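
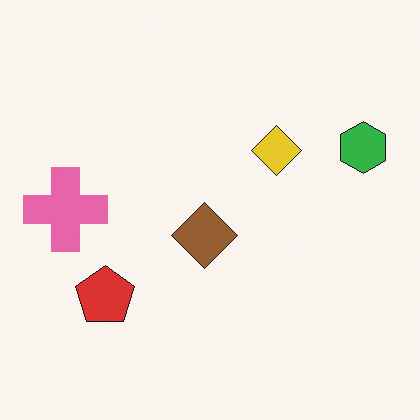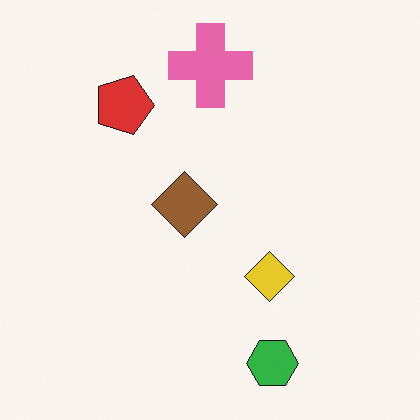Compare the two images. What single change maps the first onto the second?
This is the original image rotated 90° clockwise.

The green hexagon sits in the right of the first image and the bottom of the second — consistent with a whole-image 90° clockwise rotation.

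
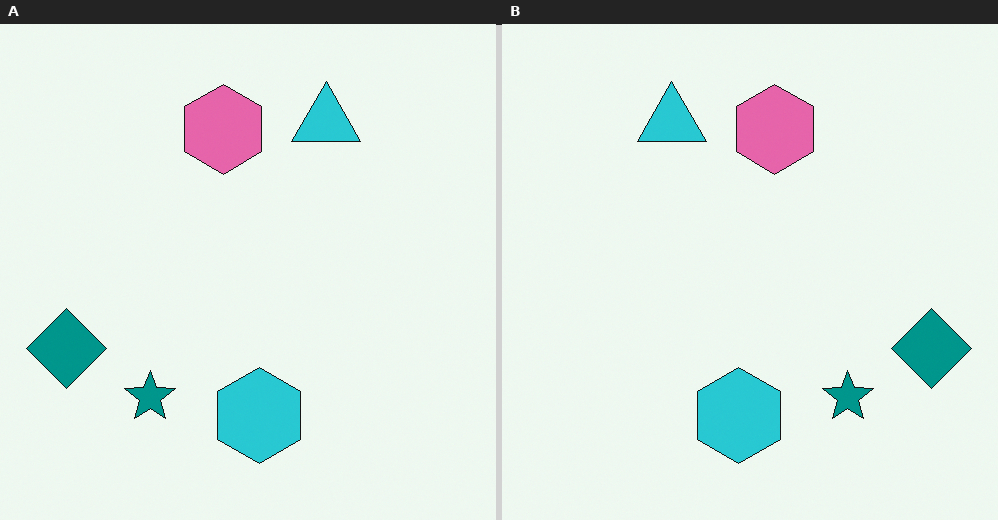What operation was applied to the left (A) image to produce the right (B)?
The transformation is: flipped horizontally (left ↔ right).

The teal diamond is in the left of the left (A) image and the right of the right (B) — shapes on opposite sides of the vertical midline have swapped in a mirror flip.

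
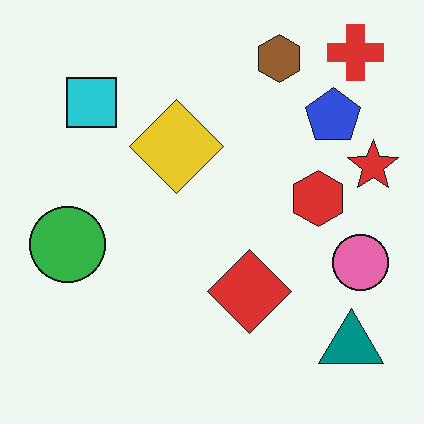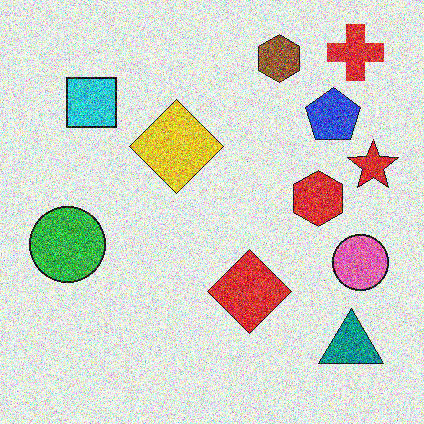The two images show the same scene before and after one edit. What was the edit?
It was degraded with heavy additive noise.

Random speckle covers the whole image, including the flat background.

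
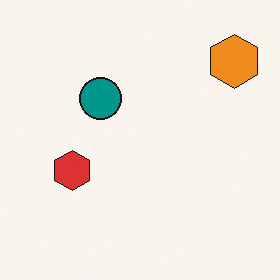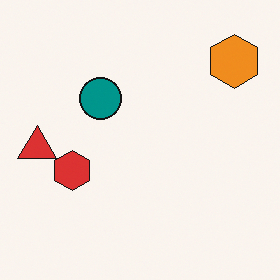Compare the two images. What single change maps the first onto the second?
The image was overlaid with an additional red triangle.

A red triangle appears in the second image that is absent from the first.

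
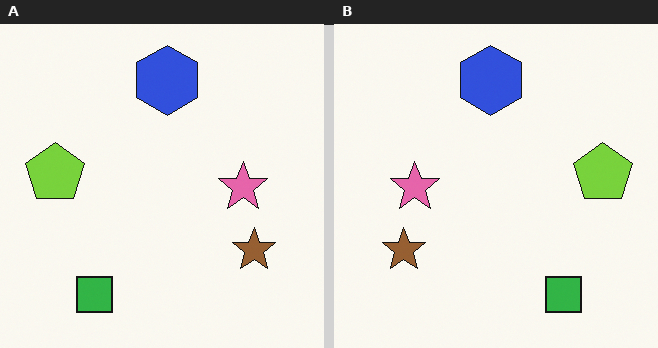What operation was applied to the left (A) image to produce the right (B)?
The image was flipped horizontally (left ↔ right).

The lime pentagon is in the left of the left (A) image and the right of the right (B) — shapes on opposite sides of the vertical midline have swapped in a mirror flip.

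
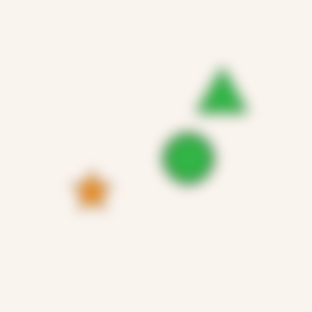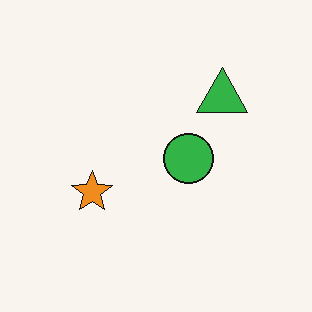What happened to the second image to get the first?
The first image is the second heavily blurred.

Shape edges and outlines are uniformly softened across the whole image.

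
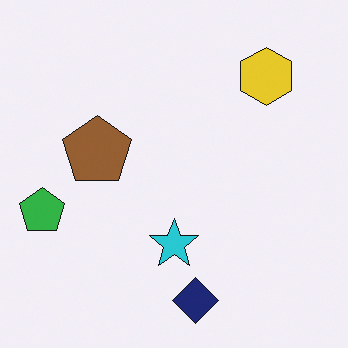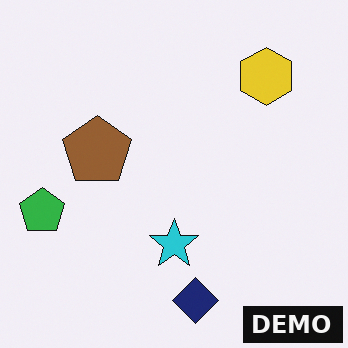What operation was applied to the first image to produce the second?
Watermarked with the text "DEMO" in the lower-right corner.

A dark label reading "DEMO" appears in the lower-right corner.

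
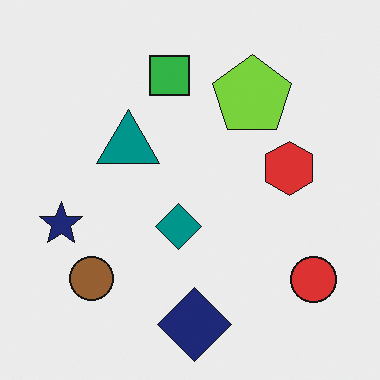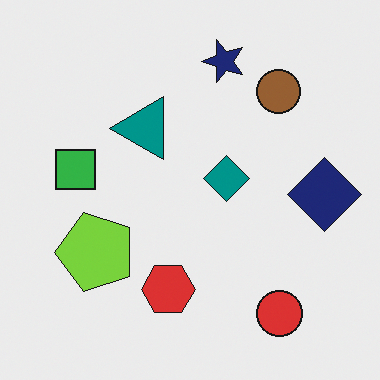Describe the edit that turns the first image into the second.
The image was transposed (reflected across the top-left ↔ bottom-right diagonal).

Shapes have swapped their row and column positions — what was in the top-right is now in the bottom-left — a diagonal reflection.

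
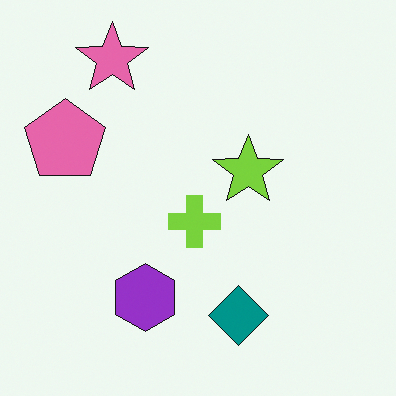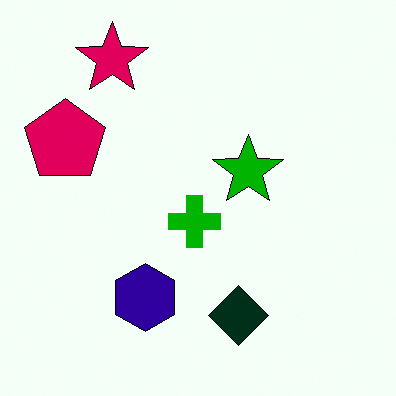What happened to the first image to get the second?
Given much higher contrast.

Tones are pushed away from mid-grey across the whole image — a global contrast change.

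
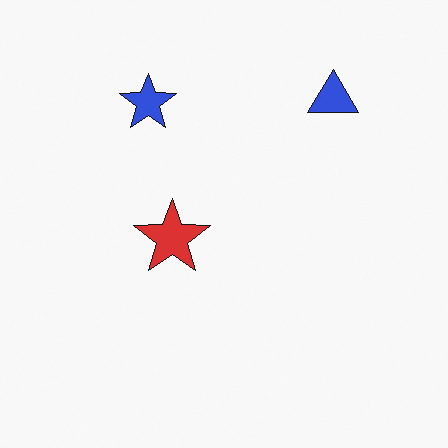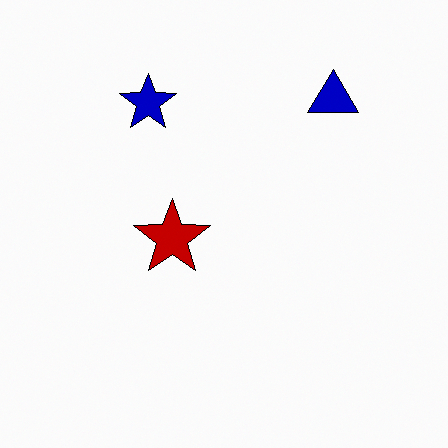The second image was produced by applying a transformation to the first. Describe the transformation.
Given much higher contrast.

Tones are pushed away from mid-grey across the whole image — a global contrast change.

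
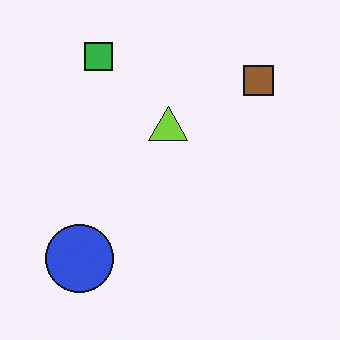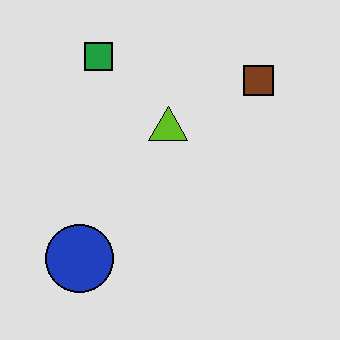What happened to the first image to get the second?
The transformation is: moderately posterized.

Each flat color has snapped to a coarser quantized level — most visibly, the near-white background has dropped to a flat grey.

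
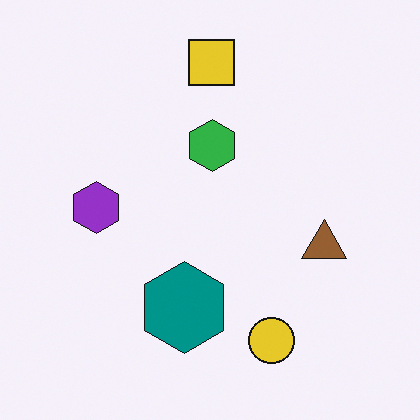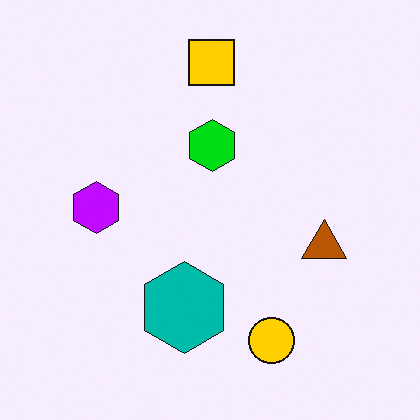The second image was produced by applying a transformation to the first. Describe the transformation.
It was made much more vivid (saturation change).

All colors are more vivid — a global saturation change.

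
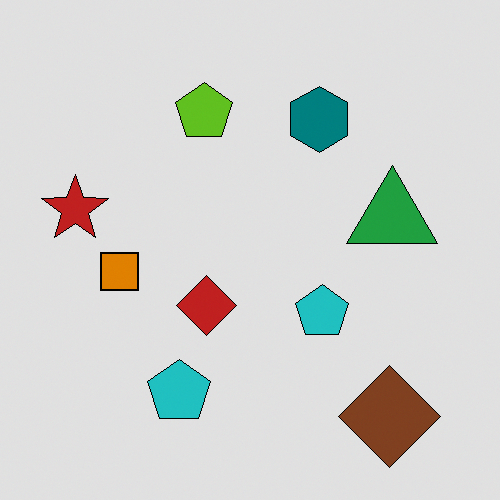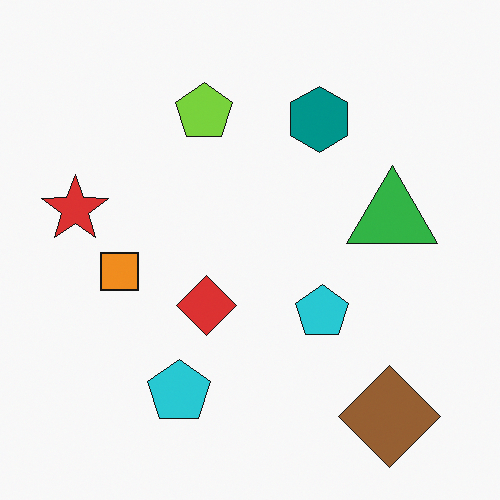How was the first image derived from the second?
Posterized to a reduced palette.

Each flat color has snapped to a coarser quantized level — most visibly, the near-white background has dropped to a flat grey.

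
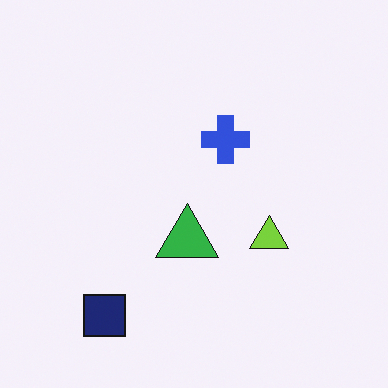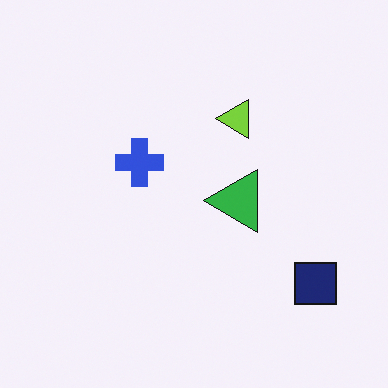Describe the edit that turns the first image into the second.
It was rotated 90° counter-clockwise.

The navy square sits in the bottom-left of the first image and the bottom-right of the second — consistent with a whole-image 90° counter-clockwise rotation.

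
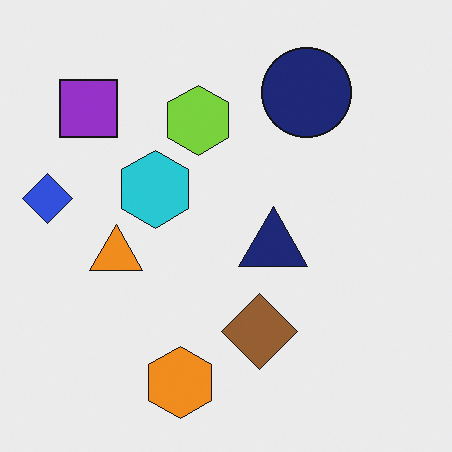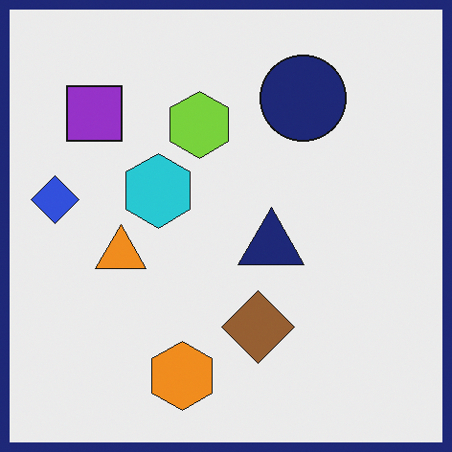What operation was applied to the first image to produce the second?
The second image is the first framed with a navy border.

A solid navy frame runs around the edge of the second image, with the content slightly shrunk inside it.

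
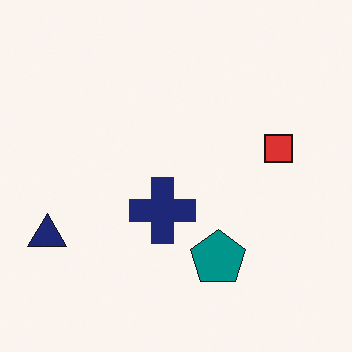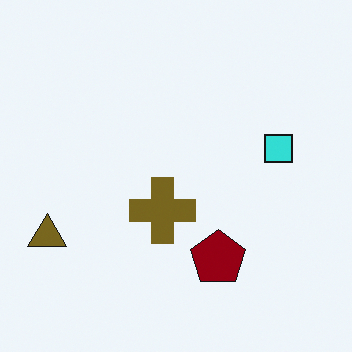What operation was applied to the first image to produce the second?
Hue-shifted by a large amount.

Every shape's color has rotated by the same amount around the hue wheel — a uniform hue shift.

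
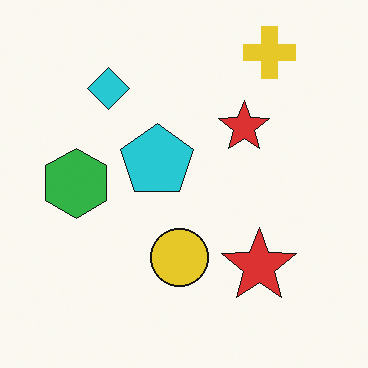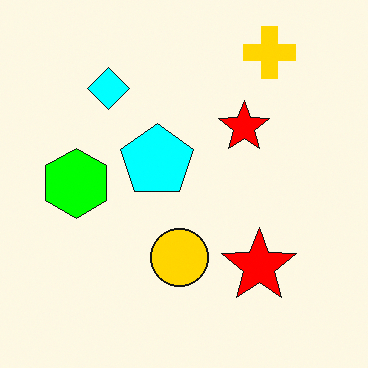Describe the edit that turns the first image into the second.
This is the original image made much more vivid (saturation change).

All colors are more vivid — a global saturation change.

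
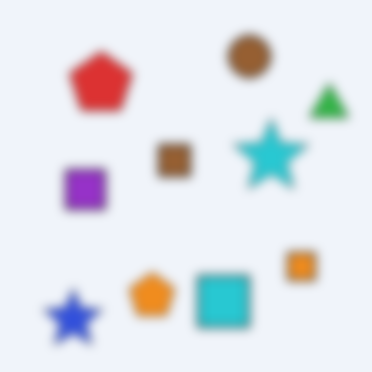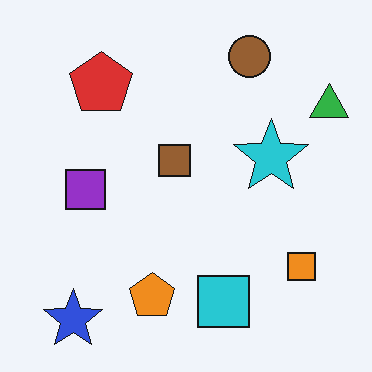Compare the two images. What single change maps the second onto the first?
This is the original image strongly gaussian-blurred.

Shape edges and outlines are uniformly softened across the whole image.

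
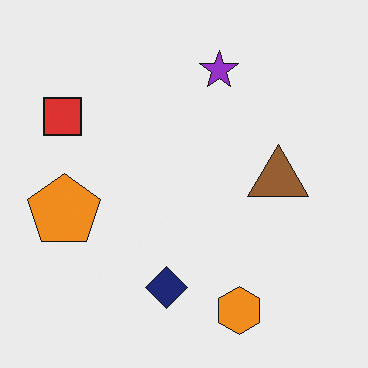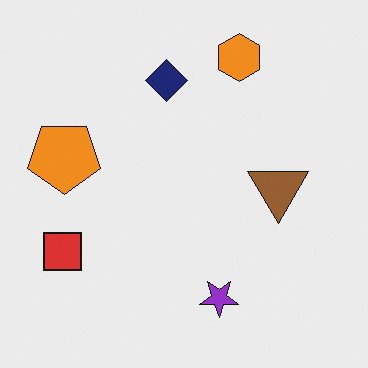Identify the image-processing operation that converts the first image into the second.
The image was flipped vertically (top ↔ bottom).

The orange hexagon is in the bottom of the first image and the top of the second — shapes on opposite sides of the horizontal midline have swapped in a mirror flip.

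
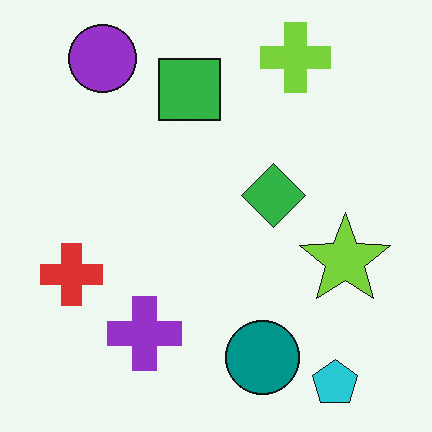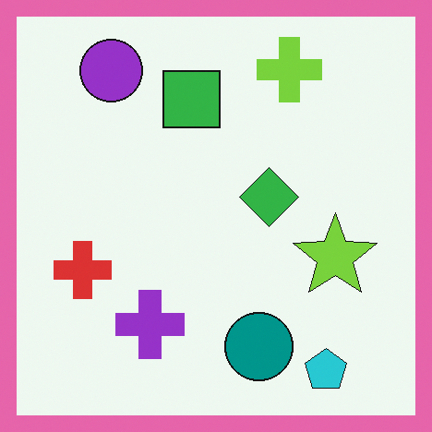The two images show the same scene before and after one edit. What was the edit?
This is the original image framed with a pink border.

A solid pink frame runs around the edge of the second image, with the content slightly shrunk inside it.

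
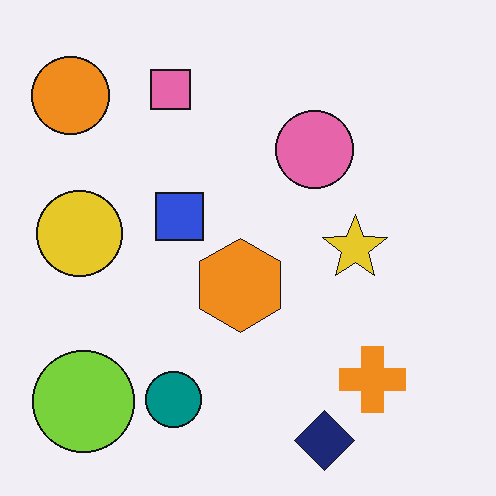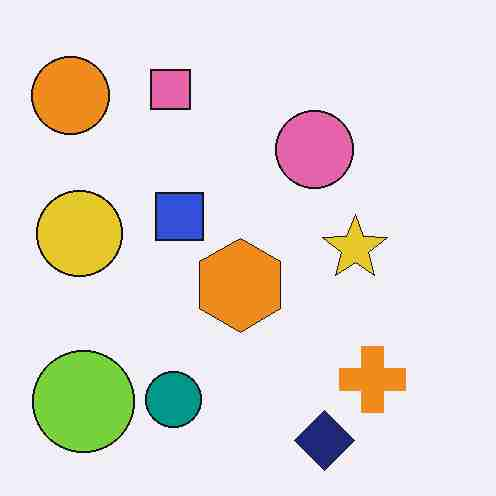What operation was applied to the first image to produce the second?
The second image is the first degraded with heavy JPEG compression.

Blocky 8×8 compression artifacts appear around shape edges and the flat background shows ringing — characteristic JPEG degradation.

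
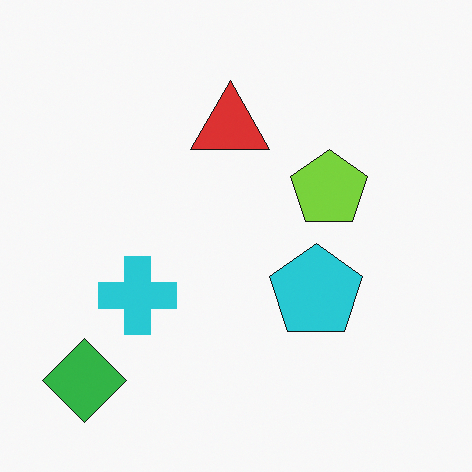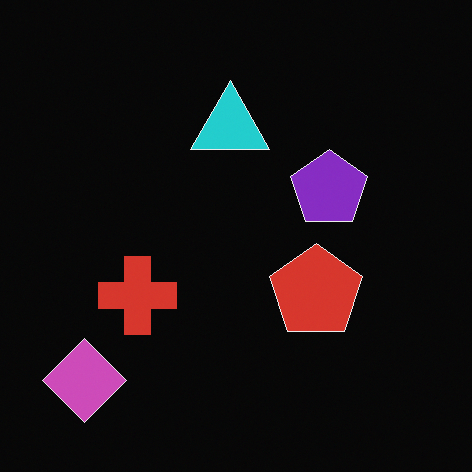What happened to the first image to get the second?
It was color-inverted (negative).

The light background has become dark and every shape's color is its complement — a photographic negative.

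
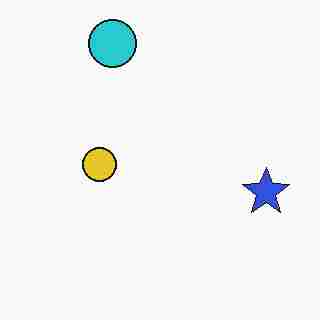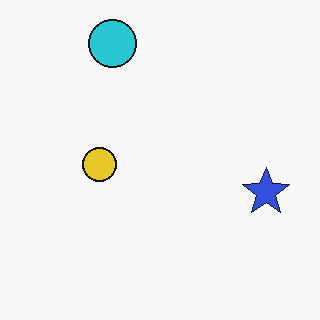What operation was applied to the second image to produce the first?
The first image is the second degraded with heavy JPEG compression.

Blocky 8×8 compression artifacts appear around shape edges and the flat background shows ringing — characteristic JPEG degradation.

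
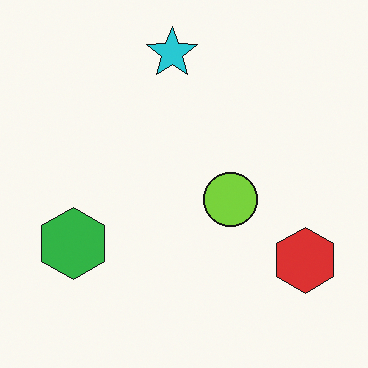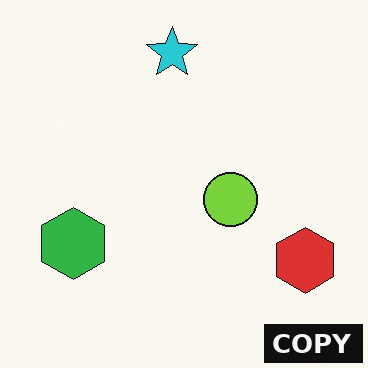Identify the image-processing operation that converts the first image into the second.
It was watermarked with the text "COPY" in the lower-right corner.

A dark label reading "COPY" appears in the lower-right corner.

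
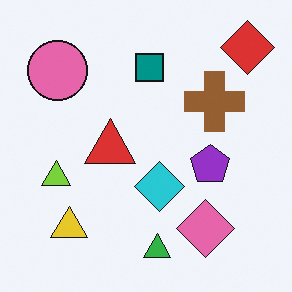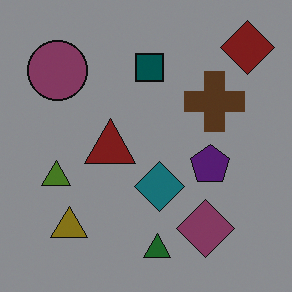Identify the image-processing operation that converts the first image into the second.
This is the original image darkened a lot.

Every pixel — background and shapes alike — is uniformly darkened.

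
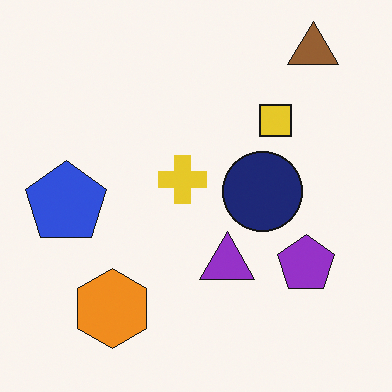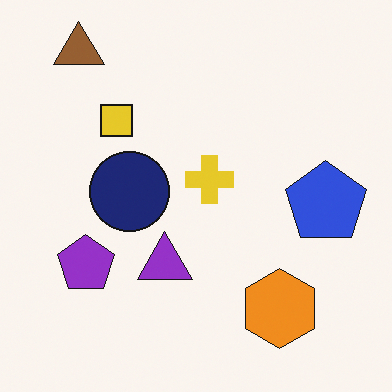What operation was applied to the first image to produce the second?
The image was flipped horizontally (left ↔ right).

The blue pentagon is in the left of the first image and the right of the second — shapes on opposite sides of the vertical midline have swapped in a mirror flip.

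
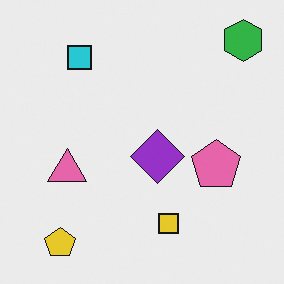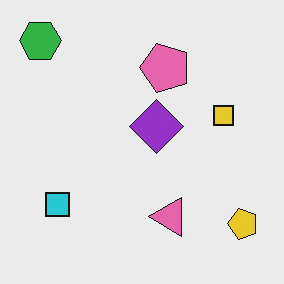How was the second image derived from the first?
This is the original image rotated 90° counter-clockwise.

The green hexagon sits in the top-right of the first image and the top-left of the second — consistent with a whole-image 90° counter-clockwise rotation.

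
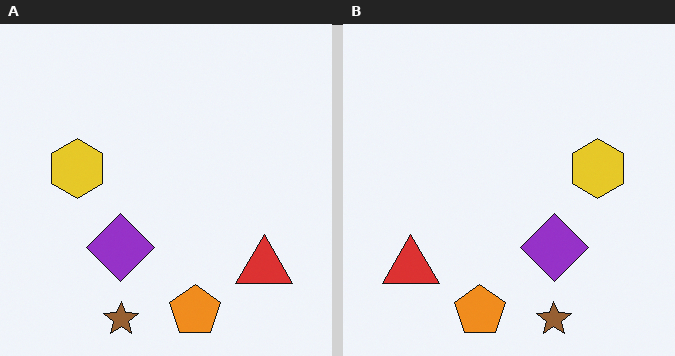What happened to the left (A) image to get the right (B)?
This is the original image flipped horizontally (left ↔ right).

The red triangle is in the bottom-right of the left (A) image and the bottom-left of the right (B) — shapes on opposite sides of the vertical midline have swapped in a mirror flip.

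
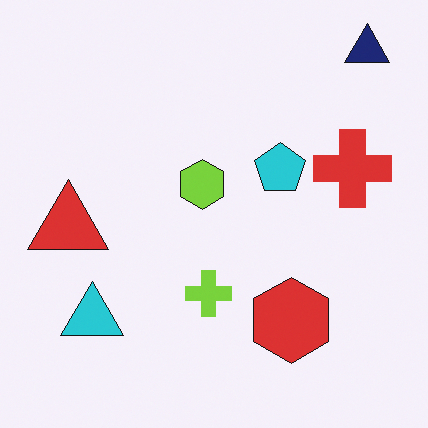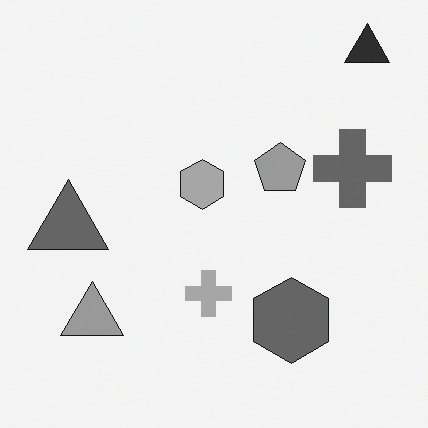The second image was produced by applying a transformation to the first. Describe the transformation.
The image was converted to grayscale.

All color is removed — every shape is now a shade of grey.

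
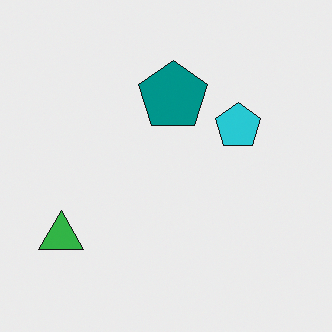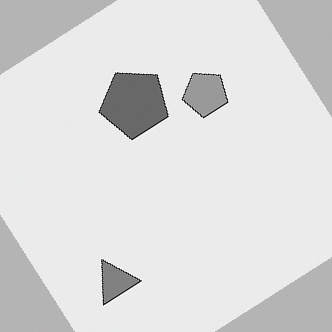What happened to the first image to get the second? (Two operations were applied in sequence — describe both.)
This is the original image rotated counter-clockwise by a large amount — several tens of degrees, then converted to grayscale.

Every shape is tilted by the same angle and the image corners show triangular fill wedges — a whole-image rotation by a non-right angle. All color is removed — every shape is now a shade of grey.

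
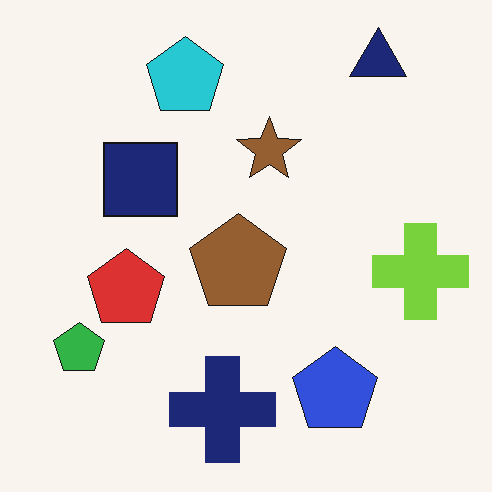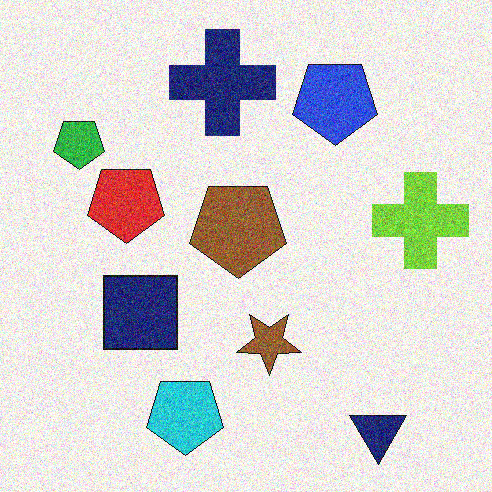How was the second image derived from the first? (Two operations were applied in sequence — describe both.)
The second image is the first flipped vertically (top ↔ bottom), then degraded with a thick layer of grain.

The navy triangle is in the top-right of the first image and the bottom-right of the second — shapes on opposite sides of the horizontal midline have swapped in a mirror flip. Random speckle covers the whole image, including the flat background.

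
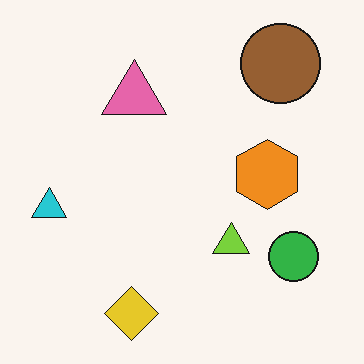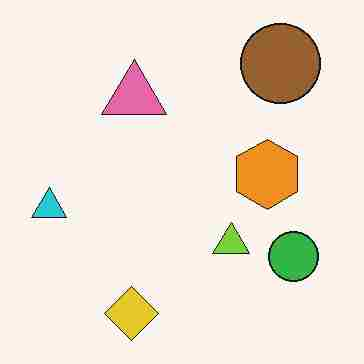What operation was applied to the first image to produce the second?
Heavily JPEG-compressed with obvious blocking artifacts.

Blocky 8×8 compression artifacts appear around shape edges and the flat background shows ringing — characteristic JPEG degradation.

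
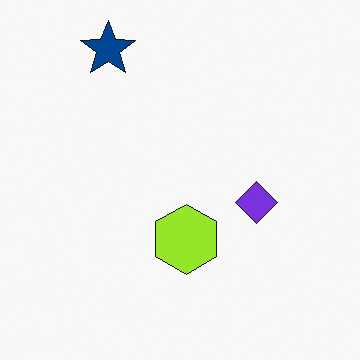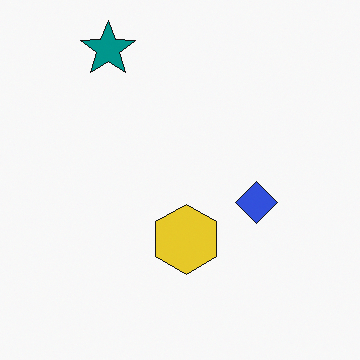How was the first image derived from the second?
Hue-shifted slightly.

Every shape's color has rotated by the same amount around the hue wheel — a uniform hue shift.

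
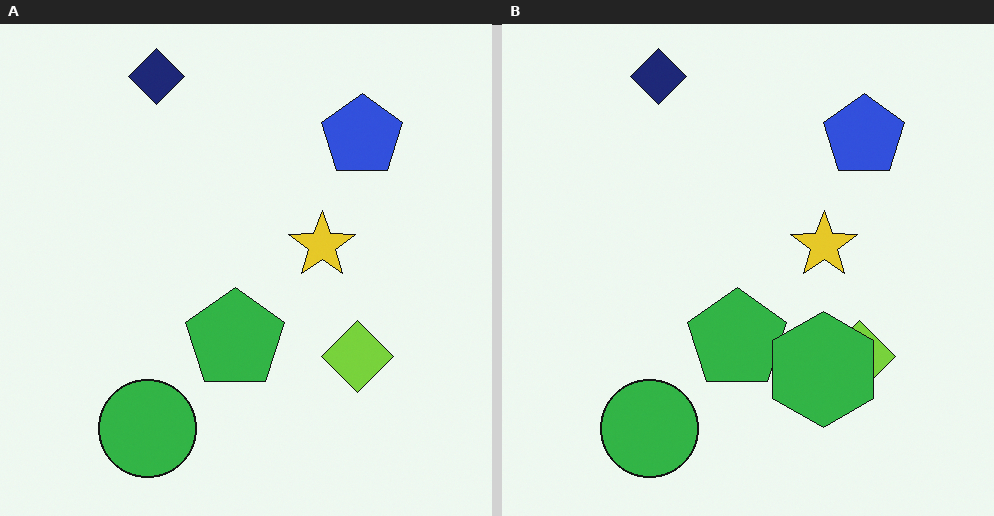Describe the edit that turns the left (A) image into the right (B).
Overlaid with an additional green hexagon.

A green hexagon appears in the right (B) image that is absent from the left (A).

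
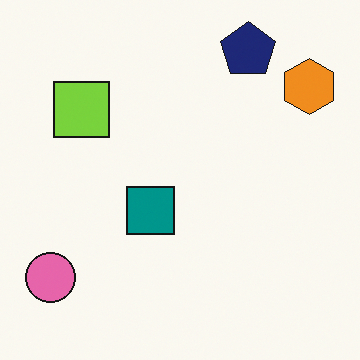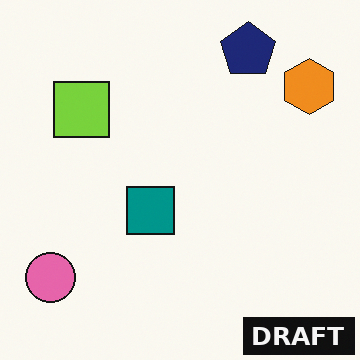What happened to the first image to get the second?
The second image is the first watermarked with the text "DRAFT" in the lower-right corner.

A dark label reading "DRAFT" appears in the lower-right corner.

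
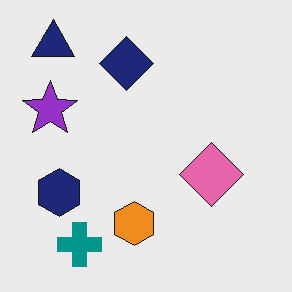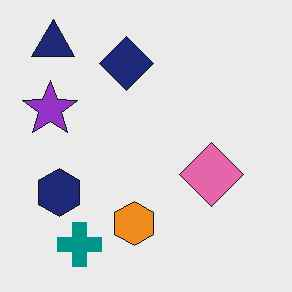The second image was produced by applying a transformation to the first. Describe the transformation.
It was JPEG-compressed with visible artifacts.

Blocky 8×8 compression artifacts appear around shape edges and the flat background shows ringing — characteristic JPEG degradation.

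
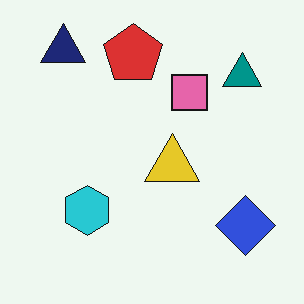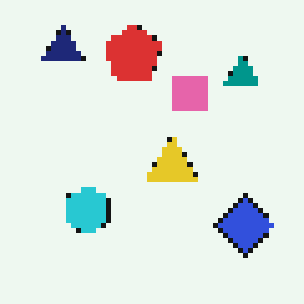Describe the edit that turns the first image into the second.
It was lightly pixelated (a mild mosaic effect).

Shapes are reduced to large square blocks; fine edges and outlines are lost — a downscale-then-upscale (mosaic) effect.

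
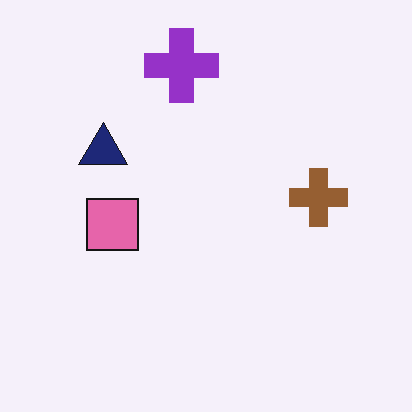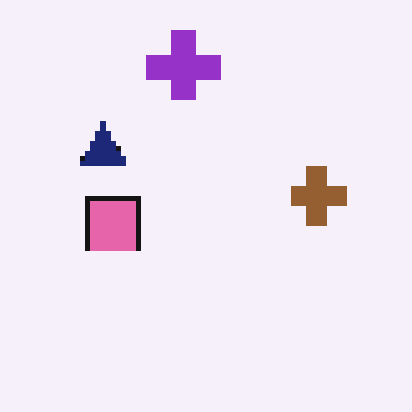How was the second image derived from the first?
This is the original image mildly pixelated.

Shapes are reduced to large square blocks; fine edges and outlines are lost — a downscale-then-upscale (mosaic) effect.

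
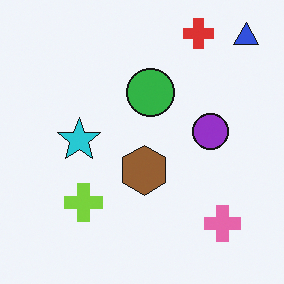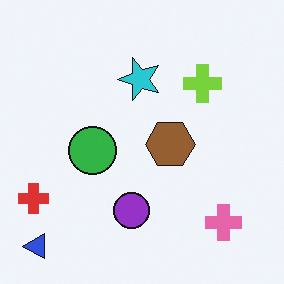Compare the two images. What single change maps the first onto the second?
The second image is the first transposed (reflected across the top-left ↔ bottom-right diagonal).

Shapes have swapped their row and column positions — what was in the top-right is now in the bottom-left — a diagonal reflection.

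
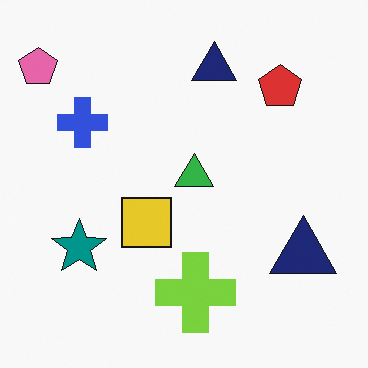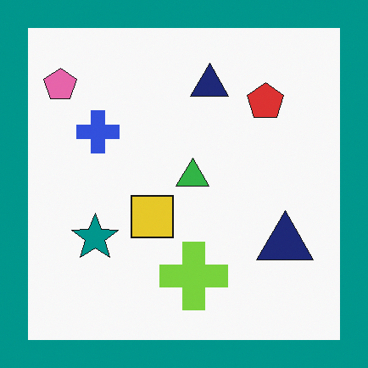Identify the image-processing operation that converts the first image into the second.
This is the original image framed with a teal border.

A solid teal frame runs around the edge of the second image, with the content slightly shrunk inside it.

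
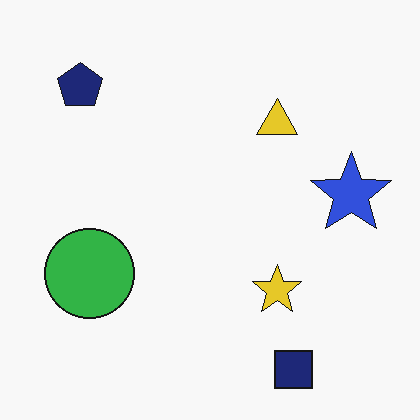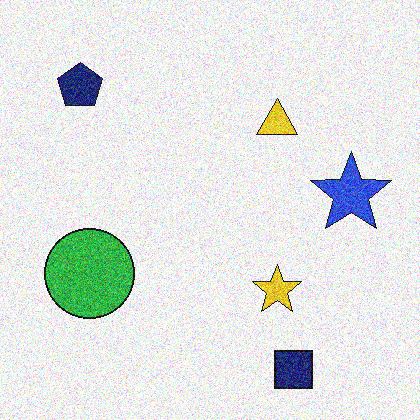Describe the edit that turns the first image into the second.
Degraded with heavy additive noise.

Random speckle covers the whole image, including the flat background.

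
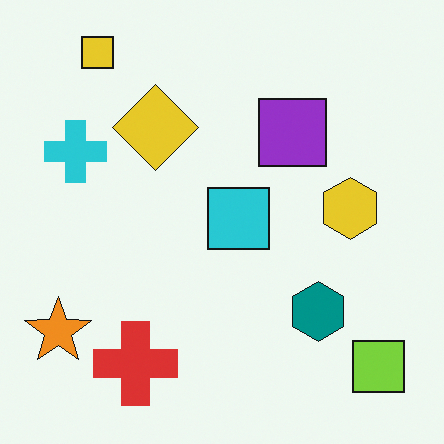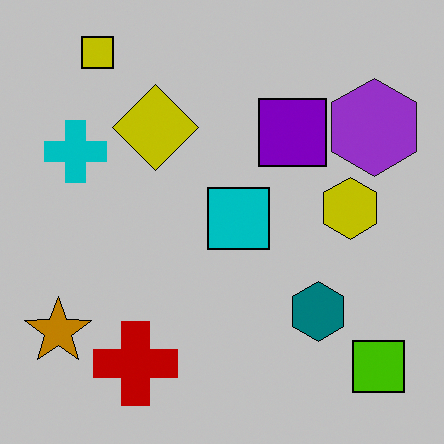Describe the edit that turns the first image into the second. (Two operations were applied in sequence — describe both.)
The image was heavily posterized to just a handful of flat colors, then overlaid with an additional purple hexagon.

Each flat color has snapped to a coarser quantized level — most visibly, the near-white background has dropped to a flat grey. A purple hexagon appears in the second image that is absent from the first.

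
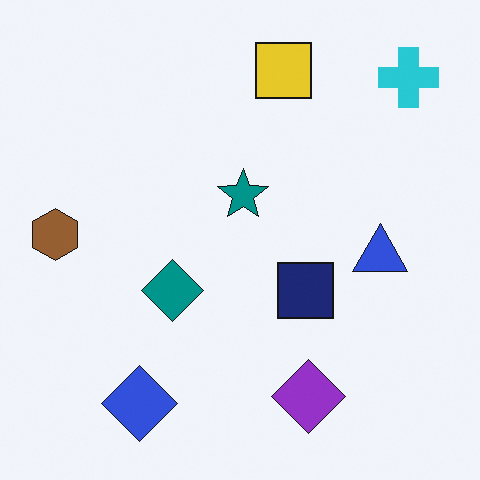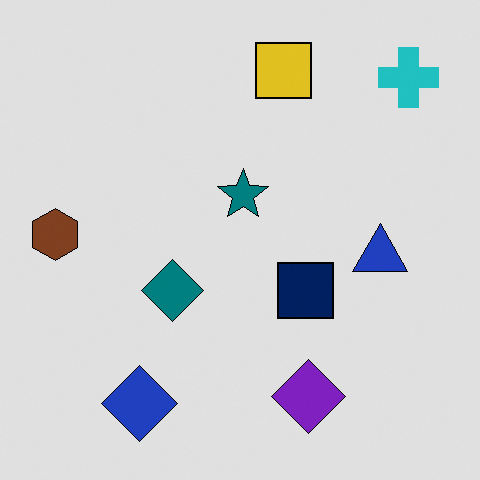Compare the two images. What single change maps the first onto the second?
Moderately posterized.

Each flat color has snapped to a coarser quantized level — most visibly, the near-white background has dropped to a flat grey.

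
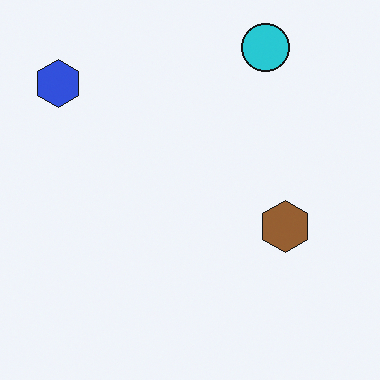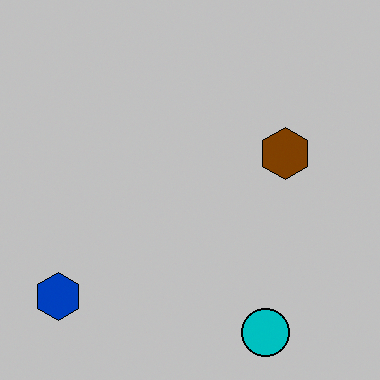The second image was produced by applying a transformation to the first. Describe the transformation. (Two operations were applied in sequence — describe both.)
Flipped vertically (top ↔ bottom), then aggressively posterized.

The cyan circle is in the top-right of the first image and the bottom-right of the second — shapes on opposite sides of the horizontal midline have swapped in a mirror flip. Each flat color has snapped to a coarser quantized level — most visibly, the near-white background has dropped to a flat grey.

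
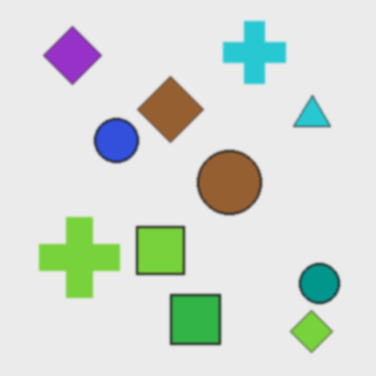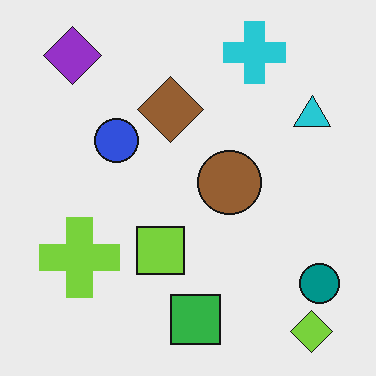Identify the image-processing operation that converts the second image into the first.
The transformation is: lightly blurred.

Shape edges and outlines are uniformly softened across the whole image.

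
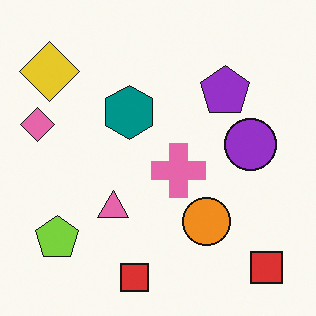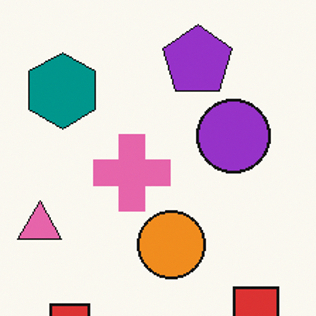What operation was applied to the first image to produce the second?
Cropped to a modestly smaller region and rescaled.

The visible shapes are larger and the field of view is narrower; shapes near the original edges may be partly or wholly outside the frame — a crop-and-rescale.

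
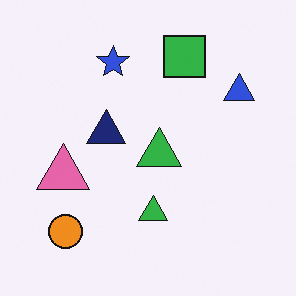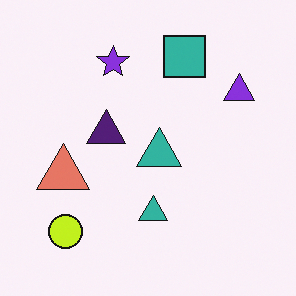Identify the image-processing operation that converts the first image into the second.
The second image is the first hue-shifted slightly.

Every shape's color has rotated by the same amount around the hue wheel — a uniform hue shift.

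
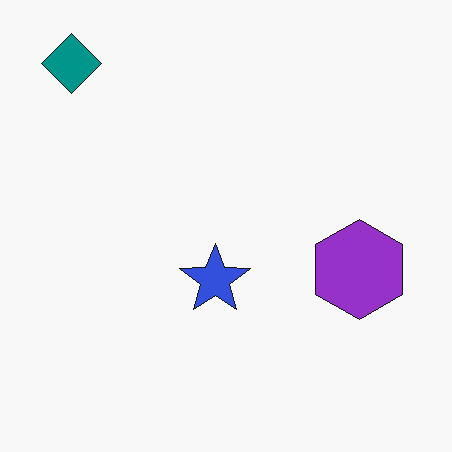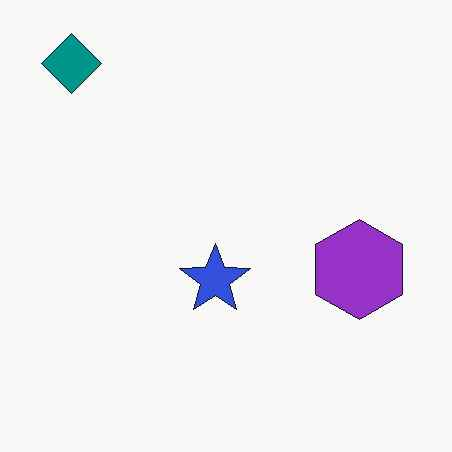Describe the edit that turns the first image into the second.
JPEG-compressed with visible artifacts.

Blocky 8×8 compression artifacts appear around shape edges and the flat background shows ringing — characteristic JPEG degradation.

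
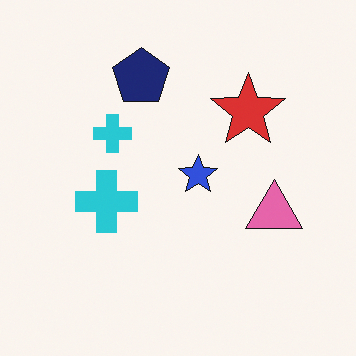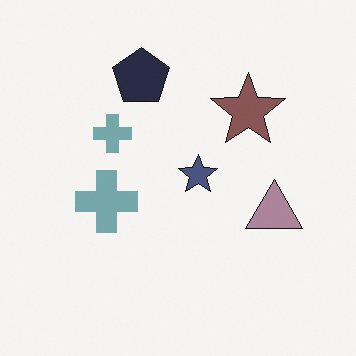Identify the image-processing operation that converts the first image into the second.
The image was heavily desaturated.

All colors are more muted and greyish — a global saturation change.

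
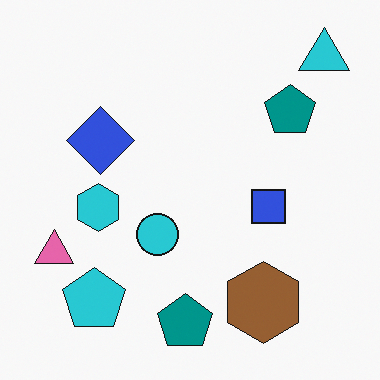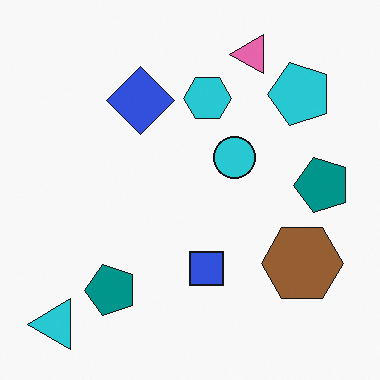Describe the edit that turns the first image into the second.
This is the original image transposed (reflected across the top-left ↔ bottom-right diagonal).

Shapes have swapped their row and column positions — what was in the top-right is now in the bottom-left — a diagonal reflection.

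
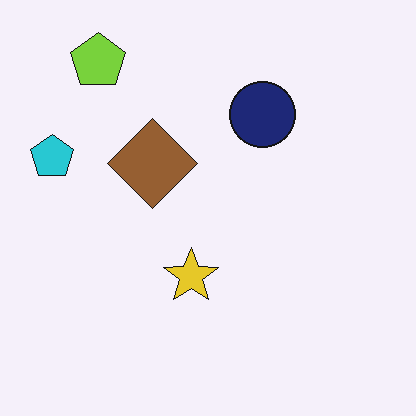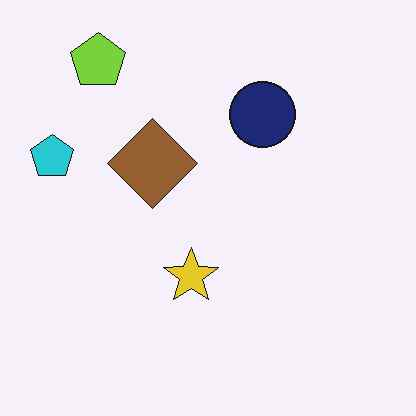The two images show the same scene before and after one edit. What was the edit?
It was given moderate JPEG compression.

Blocky 8×8 compression artifacts appear around shape edges and the flat background shows ringing — characteristic JPEG degradation.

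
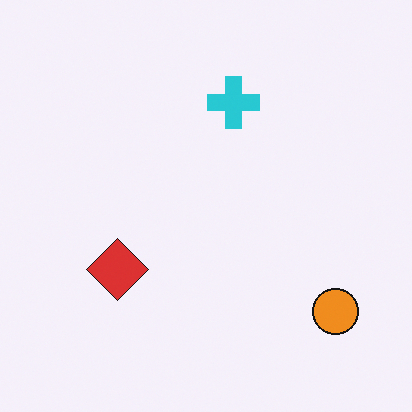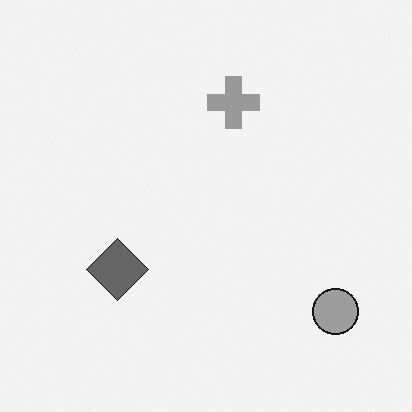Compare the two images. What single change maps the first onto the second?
It was converted to grayscale.

All color is removed — every shape is now a shade of grey.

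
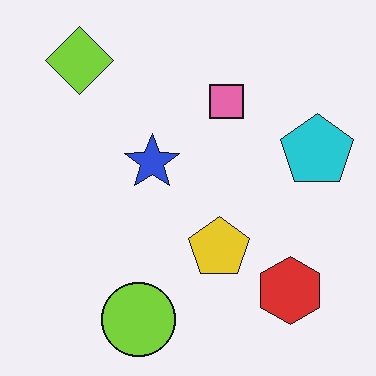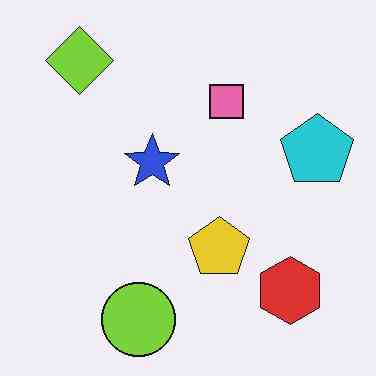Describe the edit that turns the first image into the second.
The image was given moderate JPEG compression.

Blocky 8×8 compression artifacts appear around shape edges and the flat background shows ringing — characteristic JPEG degradation.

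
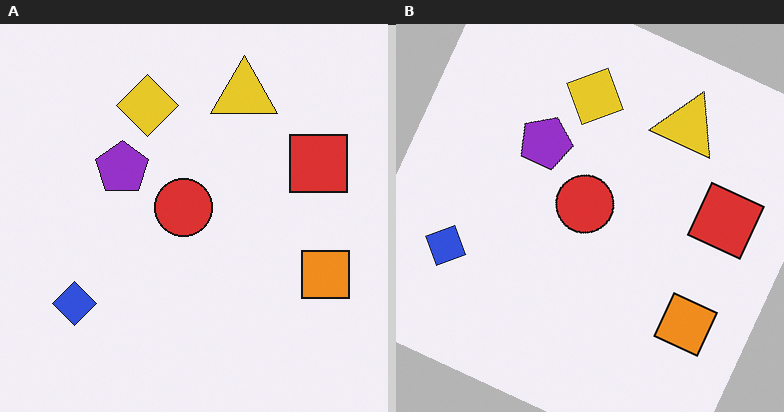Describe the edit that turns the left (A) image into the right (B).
The right (B) image is the left (A) rotated clockwise by a moderate amount.

Every shape is tilted by the same angle and the image corners show triangular fill wedges — a whole-image rotation by a non-right angle.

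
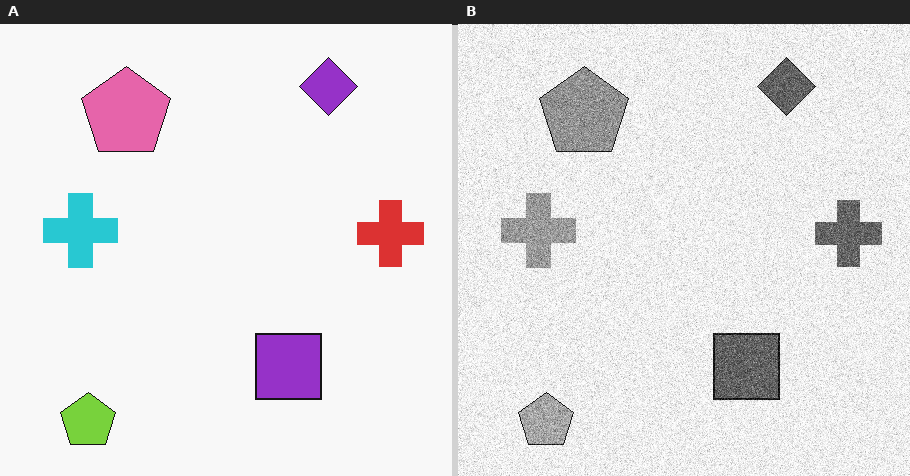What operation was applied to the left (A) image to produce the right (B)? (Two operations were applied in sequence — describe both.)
The image was degraded with a thick layer of grain, then converted to grayscale.

Random speckle covers the whole image, including the flat background. All color is removed — every shape is now a shade of grey.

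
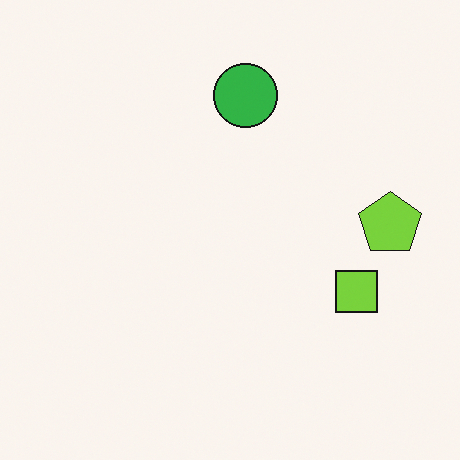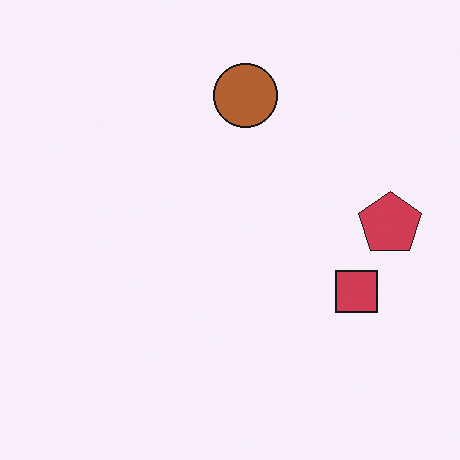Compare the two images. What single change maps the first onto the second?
The transformation is: hue-shifted by a large amount.

Every shape's color has rotated by the same amount around the hue wheel — a uniform hue shift.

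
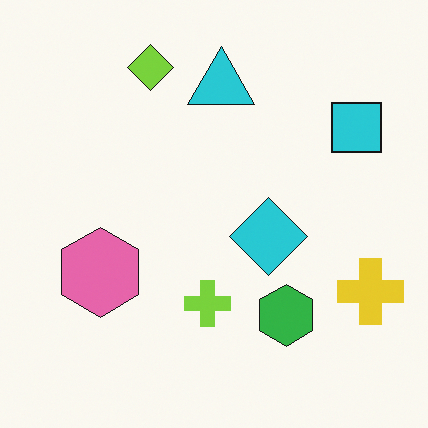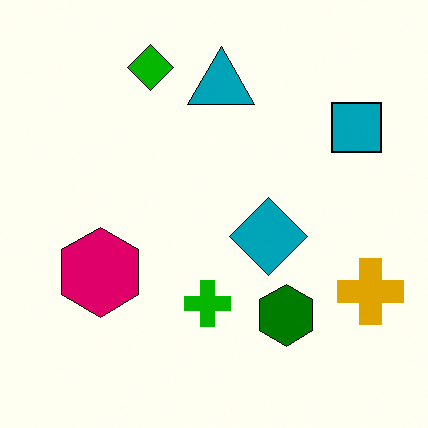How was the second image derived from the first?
Boosted in contrast.

Tones are pushed away from mid-grey across the whole image — a global contrast change.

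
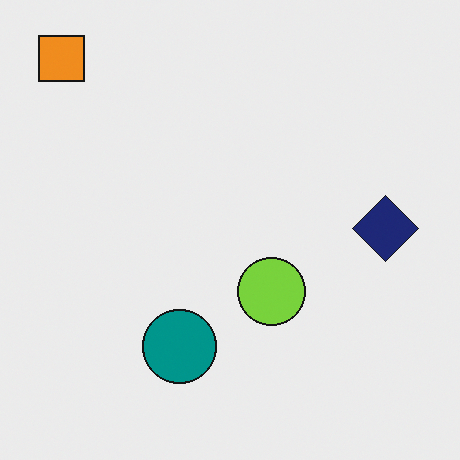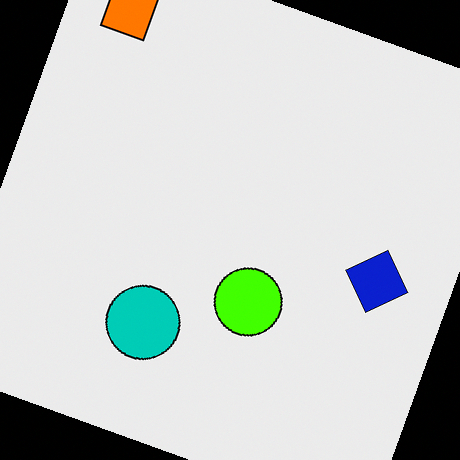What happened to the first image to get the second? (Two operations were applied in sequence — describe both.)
This is the original image rotated clockwise by a clearly visible amount, then heavily oversaturated.

Every shape is tilted by the same angle and the image corners show triangular fill wedges — a whole-image rotation by a non-right angle. All colors are more vivid — a global saturation change.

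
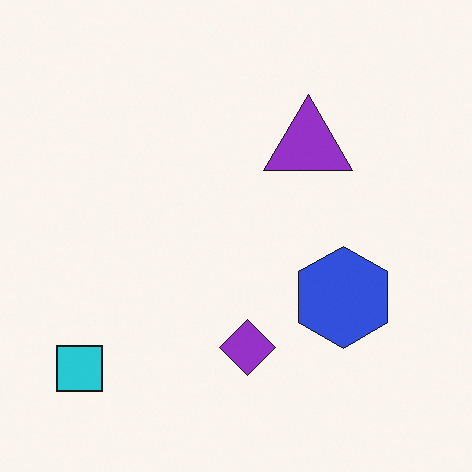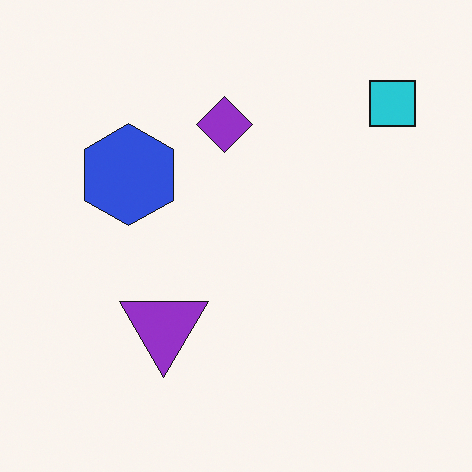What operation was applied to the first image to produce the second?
It was rotated 180°.

The cyan square sits in the bottom-left of the first image and the top-right of the second — consistent with a whole-image 180° rotation.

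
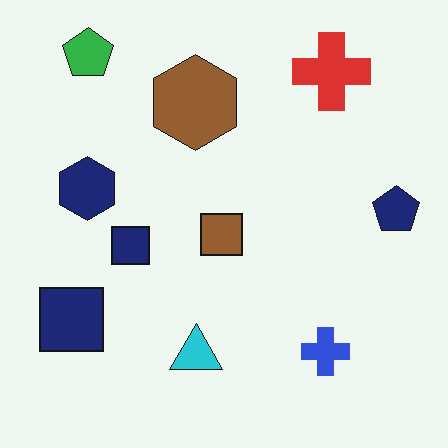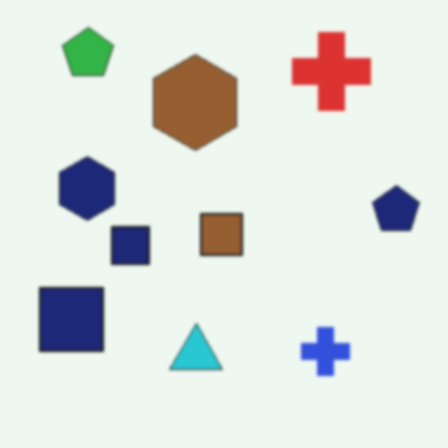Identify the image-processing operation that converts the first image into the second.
The image was slightly softened.

Shape edges and outlines are uniformly softened across the whole image.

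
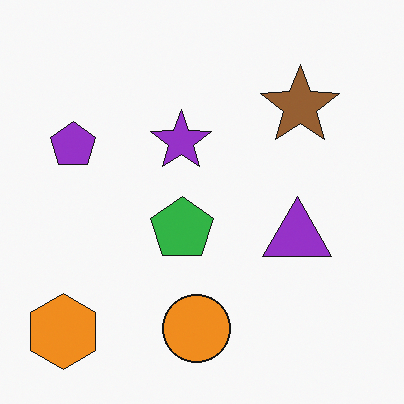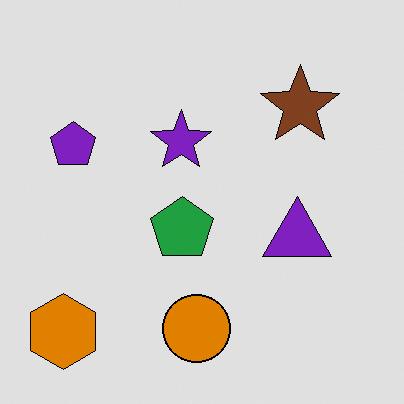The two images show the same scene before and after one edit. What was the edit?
The image was posterized to a reduced palette.

Each flat color has snapped to a coarser quantized level — most visibly, the near-white background has dropped to a flat grey.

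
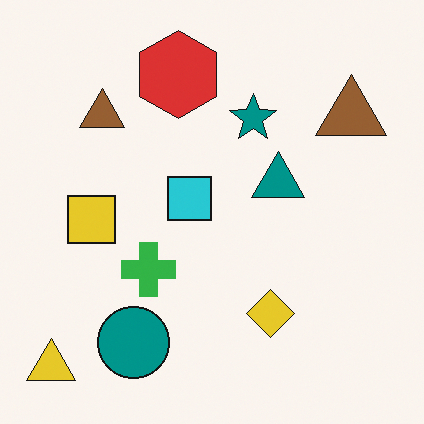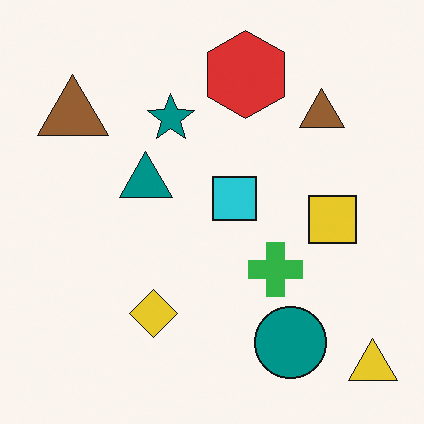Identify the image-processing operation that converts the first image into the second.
The transformation is: flipped horizontally (left ↔ right).

The yellow triangle is in the bottom-left of the first image and the bottom-right of the second — shapes on opposite sides of the vertical midline have swapped in a mirror flip.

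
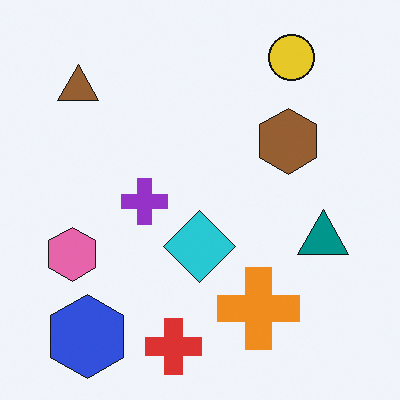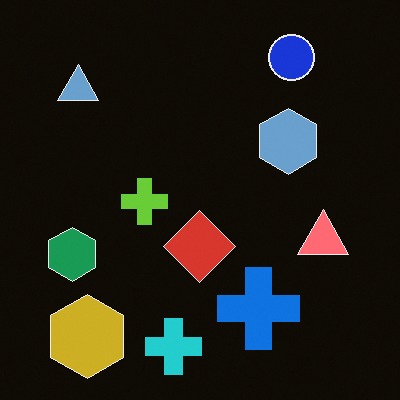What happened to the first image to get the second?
The image was color-inverted (negative).

The light background has become dark and every shape's color is its complement — a photographic negative.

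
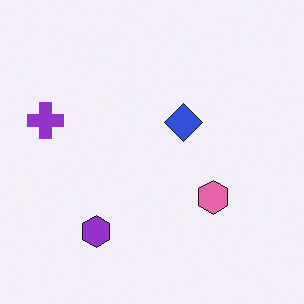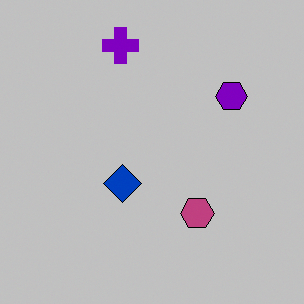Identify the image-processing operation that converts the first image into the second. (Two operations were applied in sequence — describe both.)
The transformation is: heavily posterized to just a handful of flat colors, then transposed (reflected across the top-left ↔ bottom-right diagonal).

Each flat color has snapped to a coarser quantized level — most visibly, the near-white background has dropped to a flat grey. Shapes have swapped their row and column positions — what was in the top-right is now in the bottom-left — a diagonal reflection.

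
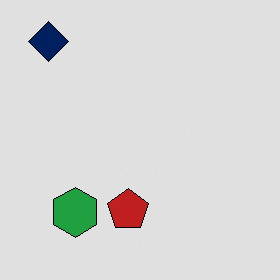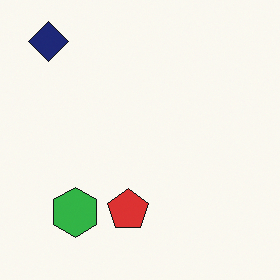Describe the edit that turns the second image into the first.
The transformation is: posterized to a reduced palette.

Each flat color has snapped to a coarser quantized level — most visibly, the near-white background has dropped to a flat grey.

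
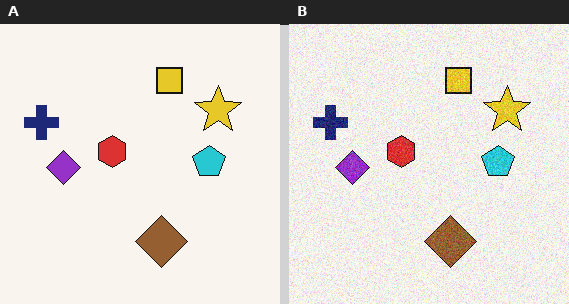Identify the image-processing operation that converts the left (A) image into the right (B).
This is the original image degraded with moderate additive noise.

Random speckle covers the whole image, including the flat background.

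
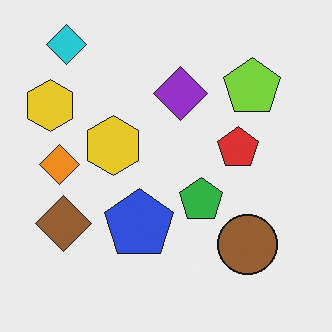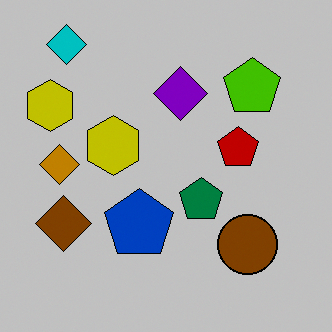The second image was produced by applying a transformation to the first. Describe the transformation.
The image was aggressively posterized.

Each flat color has snapped to a coarser quantized level — most visibly, the near-white background has dropped to a flat grey.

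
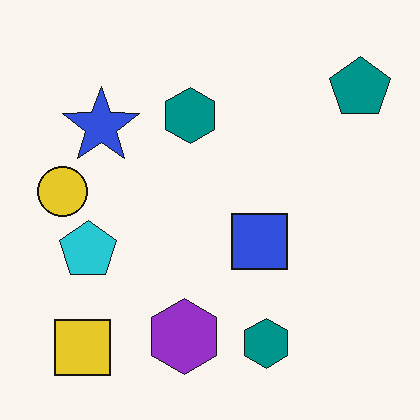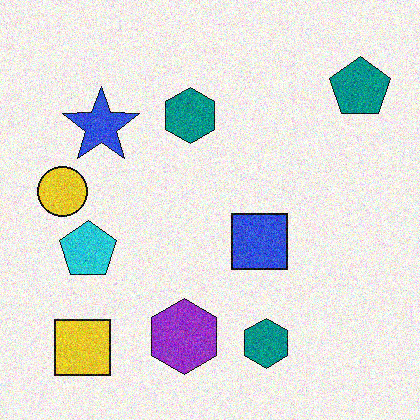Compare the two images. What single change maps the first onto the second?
The transformation is: degraded with moderate additive noise.

Random speckle covers the whole image, including the flat background.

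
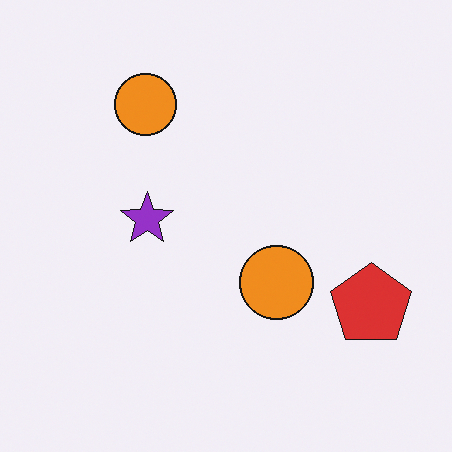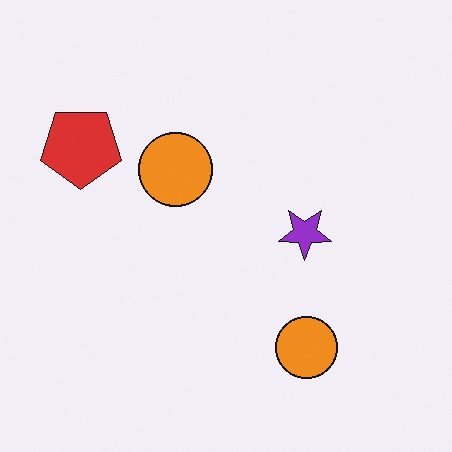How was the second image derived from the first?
This is the original image rotated 180°.

The red pentagon sits in the bottom-right of the first image and the top-left of the second — consistent with a whole-image 180° rotation.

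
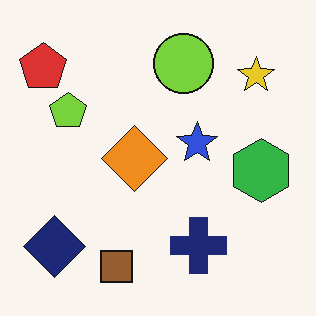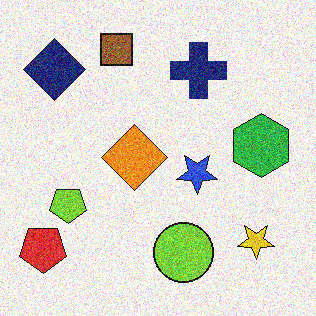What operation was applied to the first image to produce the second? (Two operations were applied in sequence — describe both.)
Flipped vertically (top ↔ bottom), then degraded with a thick layer of grain.

The brown square is in the bottom of the first image and the top of the second — shapes on opposite sides of the horizontal midline have swapped in a mirror flip. Random speckle covers the whole image, including the flat background.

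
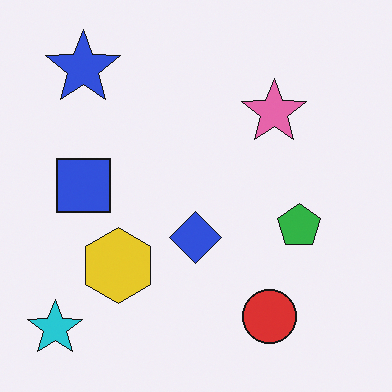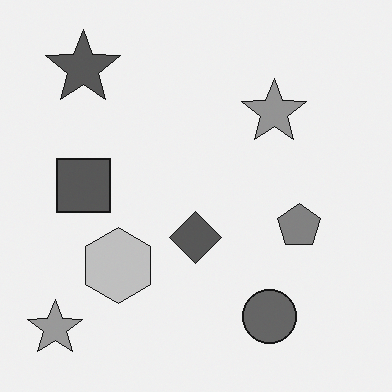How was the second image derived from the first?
The image was converted to grayscale.

All color is removed — every shape is now a shade of grey.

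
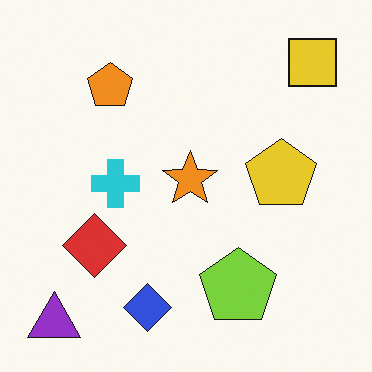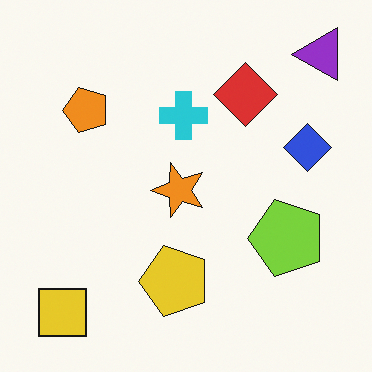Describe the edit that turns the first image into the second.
It was transposed (reflected across the top-left ↔ bottom-right diagonal).

Shapes have swapped their row and column positions — what was in the top-right is now in the bottom-left — a diagonal reflection.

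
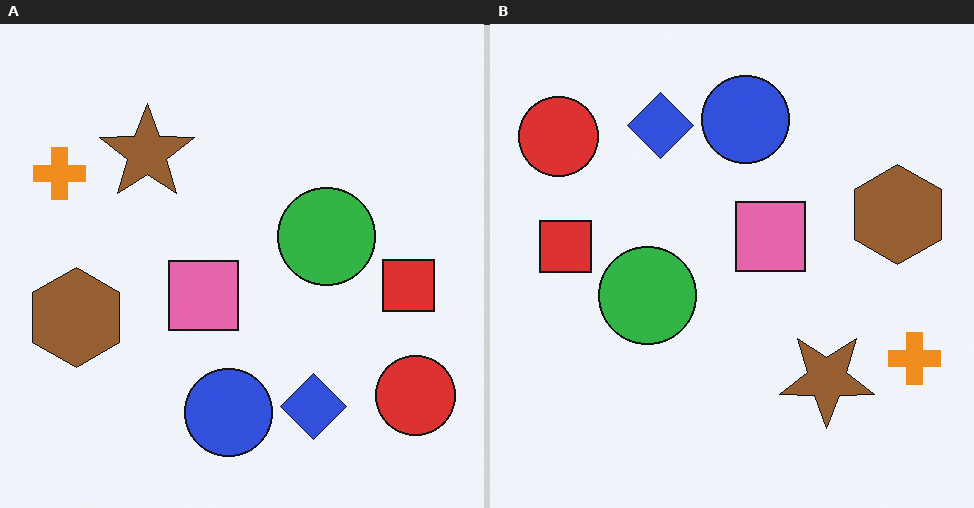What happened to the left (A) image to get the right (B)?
Rotated 180°.

The red circle sits in the bottom-right of the left (A) image and the top-left of the right (B) — consistent with a whole-image 180° rotation.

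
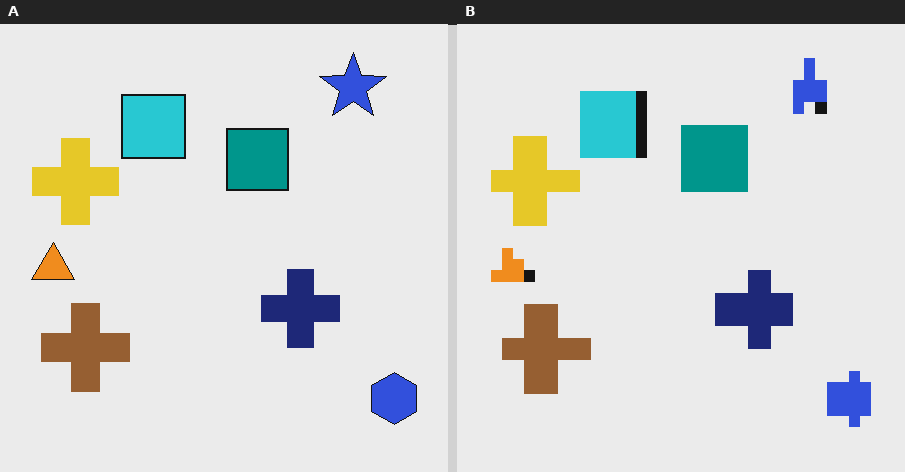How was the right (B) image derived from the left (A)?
The transformation is: heavily pixelated into large blocks.

Shapes are reduced to large square blocks; fine edges and outlines are lost — a downscale-then-upscale (mosaic) effect.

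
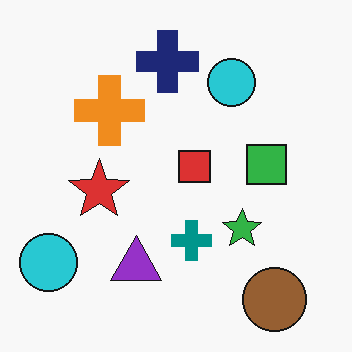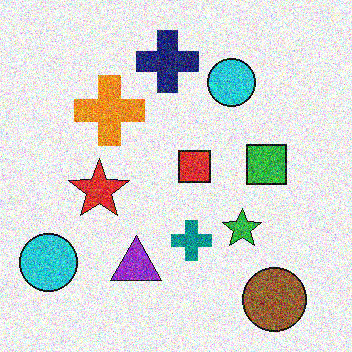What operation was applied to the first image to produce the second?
The second image is the first degraded with heavy additive noise.

Random speckle covers the whole image, including the flat background.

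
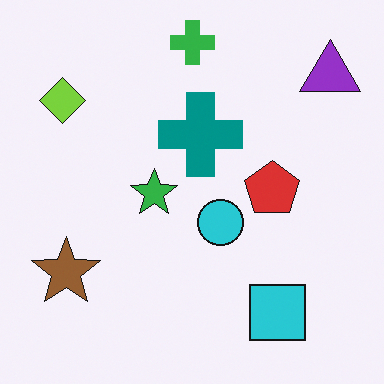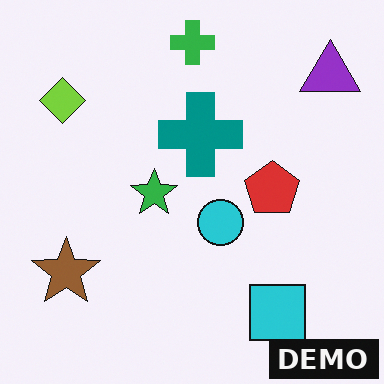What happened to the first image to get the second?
The second image is the first watermarked with the text "DEMO" in the lower-right corner.

A dark label reading "DEMO" appears in the lower-right corner.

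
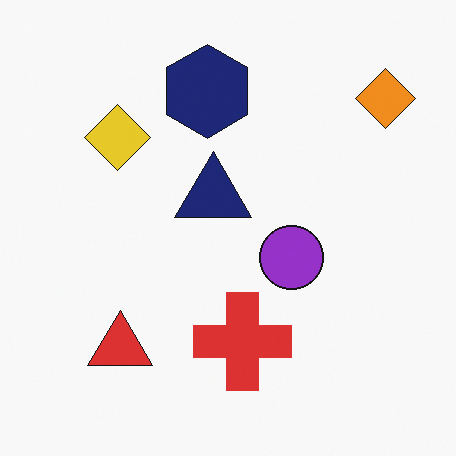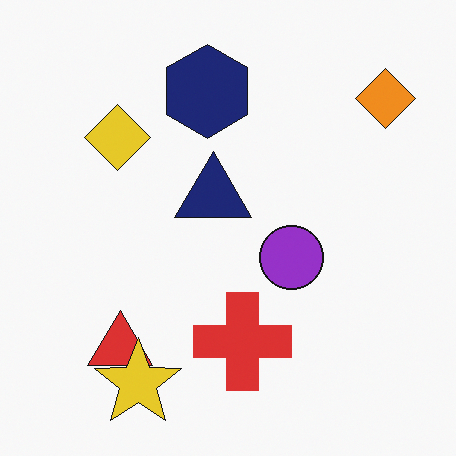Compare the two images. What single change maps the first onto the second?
The second image is the first overlaid with an additional yellow star.

A yellow star appears in the second image that is absent from the first.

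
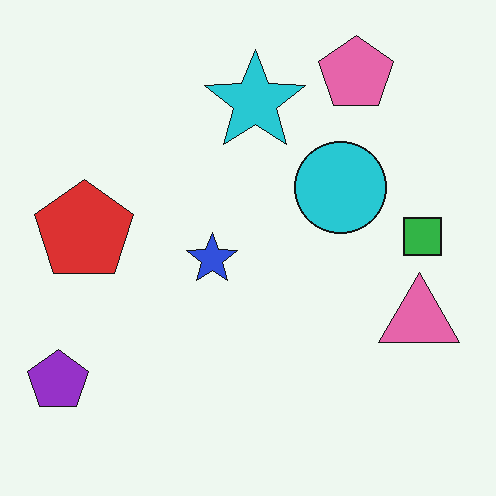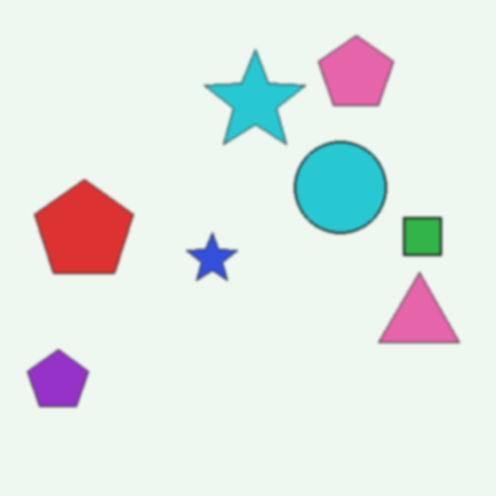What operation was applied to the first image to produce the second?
The second image is the first slightly softened.

Shape edges and outlines are uniformly softened across the whole image.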